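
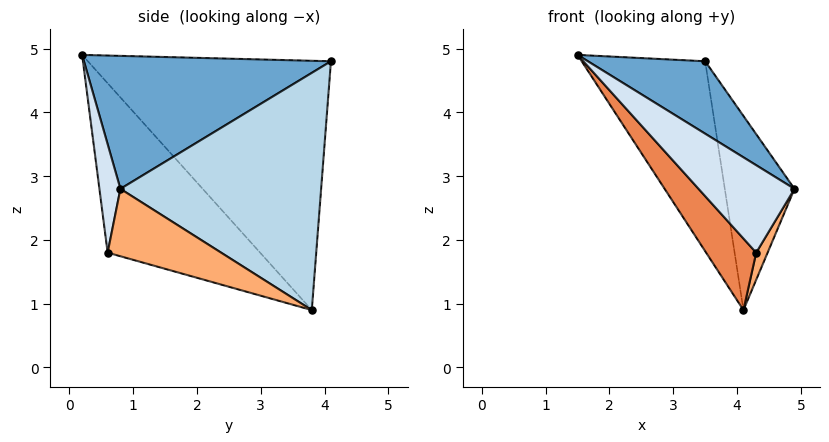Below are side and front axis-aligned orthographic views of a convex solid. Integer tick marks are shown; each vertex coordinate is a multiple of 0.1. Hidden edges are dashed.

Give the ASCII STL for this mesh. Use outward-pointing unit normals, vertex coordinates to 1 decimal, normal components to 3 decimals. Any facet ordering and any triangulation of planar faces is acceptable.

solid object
 facet normal 0.540 -0.257 0.801
  outer loop
   vertex 3.5 4.1 4.8
   vertex 1.5 0.2 4.9
   vertex 4.9 0.8 2.8
  endloop
 endfacet
 facet normal -0.879 0.446 -0.170
  outer loop
   vertex 4.1 3.8 0.9
   vertex 1.5 0.2 4.9
   vertex 3.5 4.1 4.8
  endloop
 endfacet
 facet normal 0.938 0.326 0.119
  outer loop
   vertex 4.1 3.8 0.9
   vertex 3.5 4.1 4.8
   vertex 4.9 0.8 2.8
  endloop
 endfacet
 facet normal 0.213 -0.975 0.067
  outer loop
   vertex 4.3 0.6 1.8
   vertex 4.9 0.8 2.8
   vertex 1.5 0.2 4.9
  endloop
 endfacet
 facet normal -0.707 -0.232 -0.668
  outer loop
   vertex 4.3 0.6 1.8
   vertex 1.5 0.2 4.9
   vertex 4.1 3.8 0.9
  endloop
 endfacet
 facet normal 0.862 -0.087 -0.500
  outer loop
   vertex 4.3 0.6 1.8
   vertex 4.1 3.8 0.9
   vertex 4.9 0.8 2.8
  endloop
 endfacet
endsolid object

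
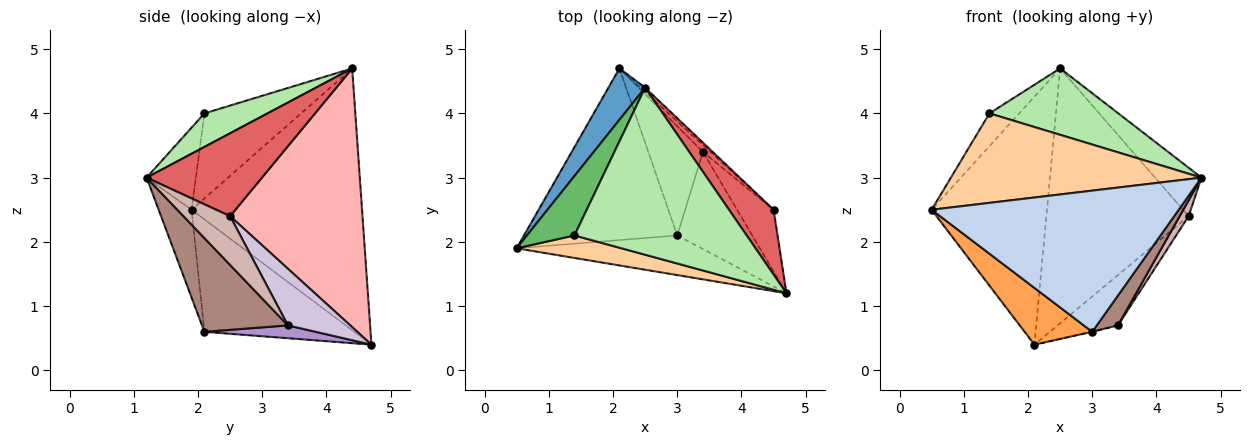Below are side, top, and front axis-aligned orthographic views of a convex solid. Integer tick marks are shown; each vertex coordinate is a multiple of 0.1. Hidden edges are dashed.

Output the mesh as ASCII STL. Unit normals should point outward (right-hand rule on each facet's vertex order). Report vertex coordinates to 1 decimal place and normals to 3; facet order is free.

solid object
 facet normal -0.823 0.557 0.115
  outer loop
   vertex 2.5 4.4 4.7
   vertex 2.1 4.7 0.4
   vertex 0.5 1.9 2.5
  endloop
 endfacet
 facet normal -0.127 -0.955 -0.268
  outer loop
   vertex 3.0 2.1 0.6
   vertex 4.7 1.2 3.0
   vertex 0.5 1.9 2.5
  endloop
 endfacet
 facet normal -0.571 -0.258 -0.779
  outer loop
   vertex 3.0 2.1 0.6
   vertex 0.5 1.9 2.5
   vertex 2.1 4.7 0.4
  endloop
 endfacet
 facet normal -0.187 -0.953 0.239
  outer loop
   vertex 1.4 2.1 4.0
   vertex 0.5 1.9 2.5
   vertex 4.7 1.2 3.0
  endloop
 endfacet
 facet normal -0.843 0.260 0.471
  outer loop
   vertex 1.4 2.1 4.0
   vertex 2.5 4.4 4.7
   vertex 0.5 1.9 2.5
  endloop
 endfacet
 facet normal 0.178 -0.363 0.914
  outer loop
   vertex 1.4 2.1 4.0
   vertex 4.7 1.2 3.0
   vertex 2.5 4.4 4.7
  endloop
 endfacet
 facet normal 0.830 0.334 0.446
  outer loop
   vertex 4.5 2.5 2.4
   vertex 2.5 4.4 4.7
   vertex 4.7 1.2 3.0
  endloop
 endfacet
 facet normal 0.681 0.732 -0.012
  outer loop
   vertex 4.5 2.5 2.4
   vertex 2.1 4.7 0.4
   vertex 2.5 4.4 4.7
  endloop
 endfacet
 facet normal 0.229 0.004 -0.973
  outer loop
   vertex 3.4 3.4 0.7
   vertex 3.0 2.1 0.6
   vertex 2.1 4.7 0.4
  endloop
 endfacet
 facet normal 0.715 0.693 -0.096
  outer loop
   vertex 3.4 3.4 0.7
   vertex 2.1 4.7 0.4
   vertex 4.5 2.5 2.4
  endloop
 endfacet
 facet normal 0.767 -0.189 -0.614
  outer loop
   vertex 3.4 3.4 0.7
   vertex 4.7 1.2 3.0
   vertex 3.0 2.1 0.6
  endloop
 endfacet
 facet normal 0.791 -0.152 -0.592
  outer loop
   vertex 3.4 3.4 0.7
   vertex 4.5 2.5 2.4
   vertex 4.7 1.2 3.0
  endloop
 endfacet
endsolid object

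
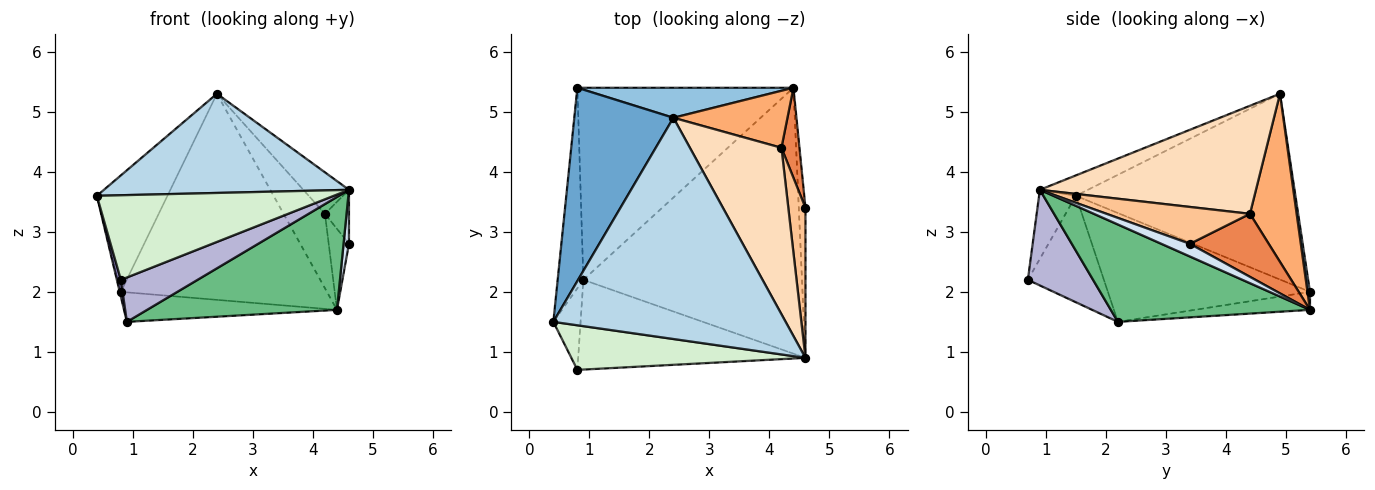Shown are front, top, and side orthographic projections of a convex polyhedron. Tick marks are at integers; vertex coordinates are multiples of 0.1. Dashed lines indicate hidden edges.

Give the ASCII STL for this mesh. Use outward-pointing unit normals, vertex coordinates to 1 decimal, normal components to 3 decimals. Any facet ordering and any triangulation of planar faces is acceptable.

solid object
 facet normal -0.849 0.273 0.453
  outer loop
   vertex 0.8 5.4 2.0
   vertex 0.4 1.5 3.6
   vertex 2.4 4.9 5.3
  endloop
 endfacet
 facet normal 0.012 0.989 0.144
  outer loop
   vertex 0.8 5.4 2.0
   vertex 2.4 4.9 5.3
   vertex 4.4 5.4 1.7
  endloop
 endfacet
 facet normal -0.080 -0.408 0.910
  outer loop
   vertex 4.6 0.9 3.7
   vertex 2.4 4.9 5.3
   vertex 0.4 1.5 3.6
  endloop
 endfacet
 facet normal 0.873 -0.165 -0.459
  outer loop
   vertex 4.6 0.9 3.7
   vertex 4.4 5.4 1.7
   vertex 4.6 3.4 2.8
  endloop
 endfacet
 facet normal 0.933 0.240 0.267
  outer loop
   vertex 4.2 4.4 3.3
   vertex 4.6 3.4 2.8
   vertex 4.4 5.4 1.7
  endloop
 endfacet
 facet normal 0.667 0.591 0.453
  outer loop
   vertex 4.2 4.4 3.3
   vertex 4.4 5.4 1.7
   vertex 2.4 4.9 5.3
  endloop
 endfacet
 facet normal 0.896 0.150 0.417
  outer loop
   vertex 4.2 4.4 3.3
   vertex 4.6 0.9 3.7
   vertex 4.6 3.4 2.8
  endloop
 endfacet
 facet normal 0.753 0.159 0.638
  outer loop
   vertex 4.2 4.4 3.3
   vertex 2.4 4.9 5.3
   vertex 4.6 0.9 3.7
  endloop
 endfacet
 facet normal 0.379 -0.362 -0.852
  outer loop
   vertex 0.9 2.2 1.5
   vertex 4.4 5.4 1.7
   vertex 4.6 0.9 3.7
  endloop
 endfacet
 facet normal -0.973 0.006 -0.230
  outer loop
   vertex 0.9 2.2 1.5
   vertex 0.4 1.5 3.6
   vertex 0.8 5.4 2.0
  endloop
 endfacet
 facet normal -0.082 0.151 -0.985
  outer loop
   vertex 0.9 2.2 1.5
   vertex 0.8 5.4 2.0
   vertex 4.4 5.4 1.7
  endloop
 endfacet
 facet normal -0.136 -0.876 0.462
  outer loop
   vertex 0.8 0.7 2.2
   vertex 4.6 0.9 3.7
   vertex 0.4 1.5 3.6
  endloop
 endfacet
 facet normal -0.968 -0.051 -0.247
  outer loop
   vertex 0.8 0.7 2.2
   vertex 0.4 1.5 3.6
   vertex 0.9 2.2 1.5
  endloop
 endfacet
 facet normal 0.353 -0.415 -0.839
  outer loop
   vertex 0.8 0.7 2.2
   vertex 0.9 2.2 1.5
   vertex 4.6 0.9 3.7
  endloop
 endfacet
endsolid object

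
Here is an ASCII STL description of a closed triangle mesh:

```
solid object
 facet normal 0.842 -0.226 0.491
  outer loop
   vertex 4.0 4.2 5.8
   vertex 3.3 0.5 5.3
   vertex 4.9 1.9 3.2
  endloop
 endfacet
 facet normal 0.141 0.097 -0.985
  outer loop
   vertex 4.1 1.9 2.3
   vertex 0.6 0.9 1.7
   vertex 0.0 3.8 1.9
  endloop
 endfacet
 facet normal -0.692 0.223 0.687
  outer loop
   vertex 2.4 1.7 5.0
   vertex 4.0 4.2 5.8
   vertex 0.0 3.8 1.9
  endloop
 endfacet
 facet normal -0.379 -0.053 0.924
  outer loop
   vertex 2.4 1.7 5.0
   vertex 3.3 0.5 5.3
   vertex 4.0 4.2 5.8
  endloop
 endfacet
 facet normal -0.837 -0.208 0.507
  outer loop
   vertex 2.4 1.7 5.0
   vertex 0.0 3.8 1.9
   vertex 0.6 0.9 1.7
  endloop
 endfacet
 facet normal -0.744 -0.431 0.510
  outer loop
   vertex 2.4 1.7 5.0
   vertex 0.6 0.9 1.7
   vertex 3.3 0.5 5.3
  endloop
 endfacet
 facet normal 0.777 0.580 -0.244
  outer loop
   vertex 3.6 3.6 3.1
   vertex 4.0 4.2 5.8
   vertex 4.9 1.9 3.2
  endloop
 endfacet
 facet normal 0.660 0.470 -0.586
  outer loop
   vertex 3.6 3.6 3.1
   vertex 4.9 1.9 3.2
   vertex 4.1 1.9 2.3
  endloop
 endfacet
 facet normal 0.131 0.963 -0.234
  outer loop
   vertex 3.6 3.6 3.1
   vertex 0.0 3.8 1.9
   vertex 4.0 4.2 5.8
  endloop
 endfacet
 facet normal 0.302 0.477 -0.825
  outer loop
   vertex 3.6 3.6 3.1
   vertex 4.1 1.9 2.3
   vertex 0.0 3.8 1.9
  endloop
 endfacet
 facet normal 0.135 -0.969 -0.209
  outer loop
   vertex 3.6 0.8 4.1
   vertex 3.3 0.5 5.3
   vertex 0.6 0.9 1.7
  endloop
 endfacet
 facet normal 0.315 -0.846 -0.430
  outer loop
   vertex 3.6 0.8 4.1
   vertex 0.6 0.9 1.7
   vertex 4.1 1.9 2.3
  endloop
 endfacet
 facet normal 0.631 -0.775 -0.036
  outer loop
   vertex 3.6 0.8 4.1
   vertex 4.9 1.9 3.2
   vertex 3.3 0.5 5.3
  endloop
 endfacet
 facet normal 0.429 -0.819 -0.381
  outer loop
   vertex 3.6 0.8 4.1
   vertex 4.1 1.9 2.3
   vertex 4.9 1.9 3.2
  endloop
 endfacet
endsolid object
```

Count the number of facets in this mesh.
14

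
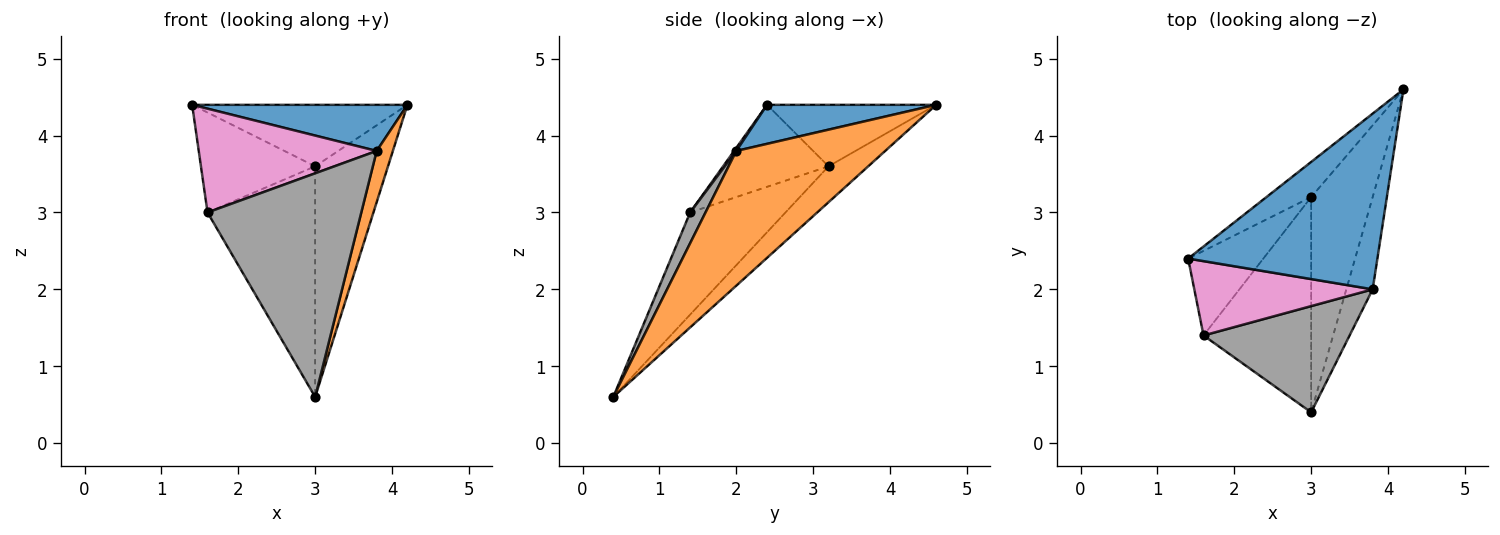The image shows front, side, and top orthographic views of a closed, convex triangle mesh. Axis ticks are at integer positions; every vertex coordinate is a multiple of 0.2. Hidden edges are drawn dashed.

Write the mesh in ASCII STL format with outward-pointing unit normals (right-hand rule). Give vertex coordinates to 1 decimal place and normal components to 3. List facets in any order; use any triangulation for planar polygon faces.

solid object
 facet normal 0.196 -0.249 0.949
  outer loop
   vertex 3.8 2.0 3.8
   vertex 4.2 4.6 4.4
   vertex 1.4 2.4 4.4
  endloop
 endfacet
 facet normal 0.976 -0.106 -0.191
  outer loop
   vertex 3.8 2.0 3.8
   vertex 3.0 0.4 0.6
   vertex 4.2 4.6 4.4
  endloop
 endfacet
 facet normal -0.564 0.717 -0.410
  outer loop
   vertex 3.0 3.2 3.6
   vertex 1.4 2.4 4.4
   vertex 4.2 4.6 4.4
  endloop
 endfacet
 facet normal -0.370 0.679 -0.634
  outer loop
   vertex 3.0 3.2 3.6
   vertex 4.2 4.6 4.4
   vertex 3.0 0.4 0.6
  endloop
 endfacet
 facet normal -0.576 0.624 -0.528
  outer loop
   vertex 1.6 1.4 3.0
   vertex 1.4 2.4 4.4
   vertex 3.0 3.2 3.6
  endloop
 endfacet
 facet normal -0.544 0.614 -0.573
  outer loop
   vertex 1.6 1.4 3.0
   vertex 3.0 3.2 3.6
   vertex 3.0 0.4 0.6
  endloop
 endfacet
 facet normal 0.010 -0.813 0.582
  outer loop
   vertex 1.6 1.4 3.0
   vertex 3.8 2.0 3.8
   vertex 1.4 2.4 4.4
  endloop
 endfacet
 facet normal 0.090 -0.900 0.427
  outer loop
   vertex 1.6 1.4 3.0
   vertex 3.0 0.4 0.6
   vertex 3.8 2.0 3.8
  endloop
 endfacet
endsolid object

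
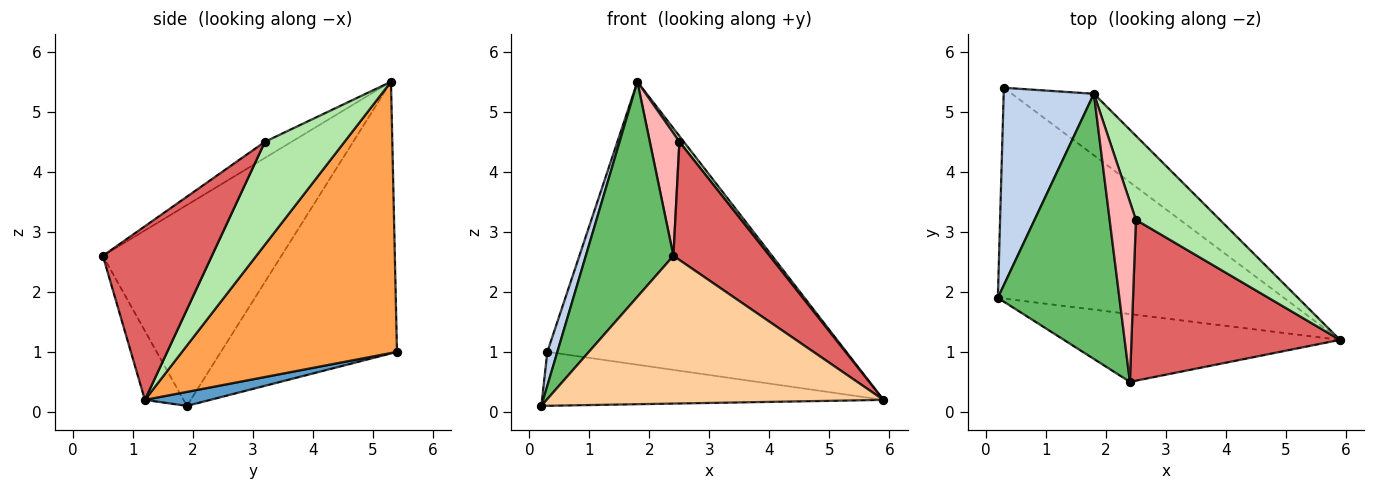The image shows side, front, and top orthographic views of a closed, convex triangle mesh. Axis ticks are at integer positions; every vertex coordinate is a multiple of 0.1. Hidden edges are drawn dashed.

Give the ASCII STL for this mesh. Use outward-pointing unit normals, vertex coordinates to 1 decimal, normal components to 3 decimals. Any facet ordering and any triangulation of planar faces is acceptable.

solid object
 facet normal 0.047 0.247 -0.968
  outer loop
   vertex 0.3 5.4 1.0
   vertex 5.9 1.2 0.2
   vertex 0.2 1.9 0.1
  endloop
 endfacet
 facet normal -0.948 -0.054 0.315
  outer loop
   vertex 0.3 5.4 1.0
   vertex 0.2 1.9 0.1
   vertex 1.8 5.3 5.5
  endloop
 endfacet
 facet normal 0.575 0.800 -0.174
  outer loop
   vertex 0.3 5.4 1.0
   vertex 1.8 5.3 5.5
   vertex 5.9 1.2 0.2
  endloop
 endfacet
 facet normal -0.104 -0.904 -0.415
  outer loop
   vertex 2.4 0.5 2.6
   vertex 0.2 1.9 0.1
   vertex 5.9 1.2 0.2
  endloop
 endfacet
 facet normal -0.789 -0.387 0.477
  outer loop
   vertex 2.4 0.5 2.6
   vertex 1.8 5.3 5.5
   vertex 0.2 1.9 0.1
  endloop
 endfacet
 facet normal 0.774 -0.043 0.632
  outer loop
   vertex 2.5 3.2 4.5
   vertex 5.9 1.2 0.2
   vertex 1.8 5.3 5.5
  endloop
 endfacet
 facet normal 0.557 -0.492 0.669
  outer loop
   vertex 2.5 3.2 4.5
   vertex 2.4 0.5 2.6
   vertex 5.9 1.2 0.2
  endloop
 endfacet
 facet normal -0.453 -0.502 0.737
  outer loop
   vertex 2.5 3.2 4.5
   vertex 1.8 5.3 5.5
   vertex 2.4 0.5 2.6
  endloop
 endfacet
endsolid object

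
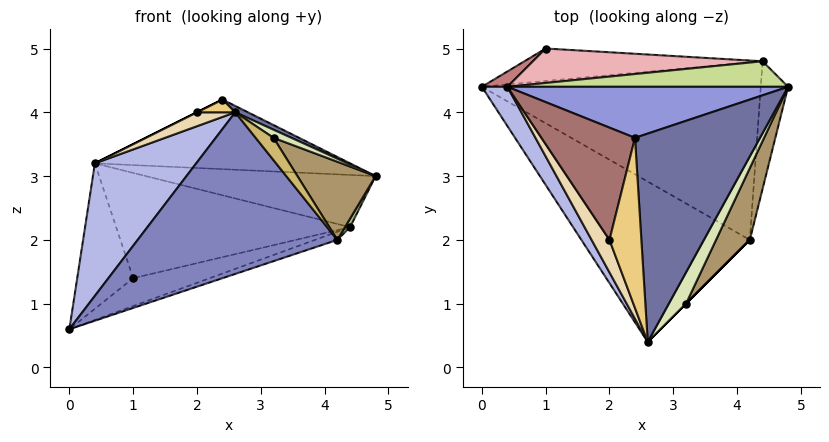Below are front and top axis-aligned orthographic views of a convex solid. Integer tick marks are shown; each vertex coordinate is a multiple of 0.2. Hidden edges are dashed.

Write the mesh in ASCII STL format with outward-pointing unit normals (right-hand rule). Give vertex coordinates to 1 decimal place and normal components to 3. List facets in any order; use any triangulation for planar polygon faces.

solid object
 facet normal 0.454 -0.027 0.890
  outer loop
   vertex 2.4 3.6 4.2
   vertex 2.6 0.4 4.0
   vertex 4.8 4.4 3.0
  endloop
 endfacet
 facet normal -0.168 -0.700 -0.694
  outer loop
   vertex 4.2 2.0 2.0
   vertex 2.6 0.4 4.0
   vertex 0.0 4.4 0.6
  endloop
 endfacet
 facet normal 0.027 0.806 0.591
  outer loop
   vertex 0.4 4.4 3.2
   vertex 2.4 3.6 4.2
   vertex 4.8 4.4 3.0
  endloop
 endfacet
 facet normal -0.879 -0.457 0.135
  outer loop
   vertex 0.4 4.4 3.2
   vertex 0.0 4.4 0.6
   vertex 2.6 0.4 4.0
  endloop
 endfacet
 facet normal 0.338 0.043 -0.940
  outer loop
   vertex 4.4 4.8 2.2
   vertex 4.2 2.0 2.0
   vertex 0.0 4.4 0.6
  endloop
 endfacet
 facet normal 0.888 -0.031 -0.459
  outer loop
   vertex 4.4 4.8 2.2
   vertex 4.8 4.4 3.0
   vertex 4.2 2.0 2.0
  endloop
 endfacet
 facet normal 0.020 0.898 0.439
  outer loop
   vertex 4.4 4.8 2.2
   vertex 0.4 4.4 3.2
   vertex 4.8 4.4 3.0
  endloop
 endfacet
 facet normal 0.667 -0.187 0.721
  outer loop
   vertex 3.2 1.0 3.6
   vertex 4.8 4.4 3.0
   vertex 2.6 0.4 4.0
  endloop
 endfacet
 facet normal 0.876 -0.355 0.326
  outer loop
   vertex 3.2 1.0 3.6
   vertex 4.2 2.0 2.0
   vertex 4.8 4.4 3.0
  endloop
 endfacet
 facet normal 0.707 -0.707 0.000
  outer loop
   vertex 3.2 1.0 3.6
   vertex 2.6 0.4 4.0
   vertex 4.2 2.0 2.0
  endloop
 endfacet
 facet normal -0.196 -0.073 0.978
  outer loop
   vertex 2.0 2.0 4.0
   vertex 2.6 0.4 4.0
   vertex 2.4 3.6 4.2
  endloop
 endfacet
 facet normal -0.724 -0.272 0.634
  outer loop
   vertex 2.0 2.0 4.0
   vertex 0.4 4.4 3.2
   vertex 2.6 0.4 4.0
  endloop
 endfacet
 facet normal -0.447 0.000 0.894
  outer loop
   vertex 2.0 2.0 4.0
   vertex 2.4 3.6 4.2
   vertex 0.4 4.4 3.2
  endloop
 endfacet
 facet normal -0.563 0.822 0.087
  outer loop
   vertex 1.0 5.0 1.4
   vertex 0.0 4.4 0.6
   vertex 0.4 4.4 3.2
  endloop
 endfacet
 facet normal 0.212 0.636 -0.742
  outer loop
   vertex 1.0 5.0 1.4
   vertex 4.4 4.8 2.2
   vertex 0.0 4.4 0.6
  endloop
 endfacet
 facet normal -0.017 0.950 0.311
  outer loop
   vertex 1.0 5.0 1.4
   vertex 0.4 4.4 3.2
   vertex 4.4 4.8 2.2
  endloop
 endfacet
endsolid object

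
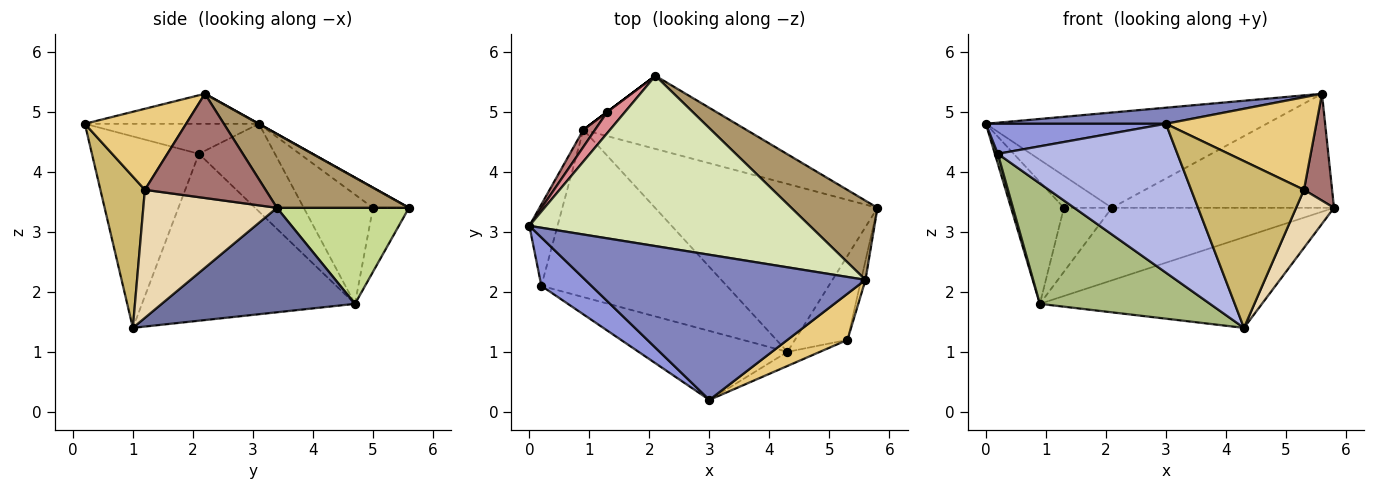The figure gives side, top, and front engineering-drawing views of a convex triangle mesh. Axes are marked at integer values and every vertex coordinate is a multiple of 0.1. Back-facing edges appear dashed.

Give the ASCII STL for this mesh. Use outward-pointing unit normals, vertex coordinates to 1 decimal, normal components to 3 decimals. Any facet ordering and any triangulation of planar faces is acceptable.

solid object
 facet normal 0.382 0.439 -0.813
  outer loop
   vertex 0.9 4.7 1.8
   vertex 5.8 3.4 3.4
   vertex 4.3 1.0 1.4
  endloop
 endfacet
 facet normal -0.106 -0.109 0.988
  outer loop
   vertex 5.6 2.2 5.3
   vertex 0.0 3.1 4.8
   vertex 3.0 0.2 4.8
  endloop
 endfacet
 facet normal -0.454 -0.469 0.757
  outer loop
   vertex 0.2 2.1 4.3
   vertex 3.0 0.2 4.8
   vertex 0.0 3.1 4.8
  endloop
 endfacet
 facet normal -0.476 -0.798 -0.370
  outer loop
   vertex 0.2 2.1 4.3
   vertex 4.3 1.0 1.4
   vertex 3.0 0.2 4.8
  endloop
 endfacet
 facet normal -0.951 -0.038 -0.305
  outer loop
   vertex 0.2 2.1 4.3
   vertex 0.0 3.1 4.8
   vertex 0.9 4.7 1.8
  endloop
 endfacet
 facet normal -0.590 -0.471 -0.655
  outer loop
   vertex 0.2 2.1 4.3
   vertex 0.9 4.7 1.8
   vertex 4.3 1.0 1.4
  endloop
 endfacet
 facet normal 0.386 0.650 -0.655
  outer loop
   vertex 2.1 5.6 3.4
   vertex 5.8 3.4 3.4
   vertex 0.9 4.7 1.8
  endloop
 endfacet
 facet normal 0.001 0.488 0.873
  outer loop
   vertex 2.1 5.6 3.4
   vertex 0.0 3.1 4.8
   vertex 5.6 2.2 5.3
  endloop
 endfacet
 facet normal 0.439 0.738 0.512
  outer loop
   vertex 2.1 5.6 3.4
   vertex 5.6 2.2 5.3
   vertex 5.8 3.4 3.4
  endloop
 endfacet
 facet normal 0.366 -0.927 -0.078
  outer loop
   vertex 5.3 1.2 3.7
   vertex 3.0 0.2 4.8
   vertex 4.3 1.0 1.4
  endloop
 endfacet
 facet normal 0.516 -0.766 0.382
  outer loop
   vertex 5.3 1.2 3.7
   vertex 5.6 2.2 5.3
   vertex 3.0 0.2 4.8
  endloop
 endfacet
 facet normal 0.895 -0.253 -0.367
  outer loop
   vertex 5.3 1.2 3.7
   vertex 4.3 1.0 1.4
   vertex 5.8 3.4 3.4
  endloop
 endfacet
 facet normal 0.973 -0.227 -0.041
  outer loop
   vertex 5.3 1.2 3.7
   vertex 5.8 3.4 3.4
   vertex 5.6 2.2 5.3
  endloop
 endfacet
 facet normal -0.792 0.604 0.085
  outer loop
   vertex 1.3 5.0 3.4
   vertex 0.9 4.7 1.8
   vertex 0.0 3.1 4.8
  endloop
 endfacet
 facet normal -0.530 0.707 0.467
  outer loop
   vertex 1.3 5.0 3.4
   vertex 0.0 3.1 4.8
   vertex 2.1 5.6 3.4
  endloop
 endfacet
 facet normal -0.600 0.800 0.000
  outer loop
   vertex 1.3 5.0 3.4
   vertex 2.1 5.6 3.4
   vertex 0.9 4.7 1.8
  endloop
 endfacet
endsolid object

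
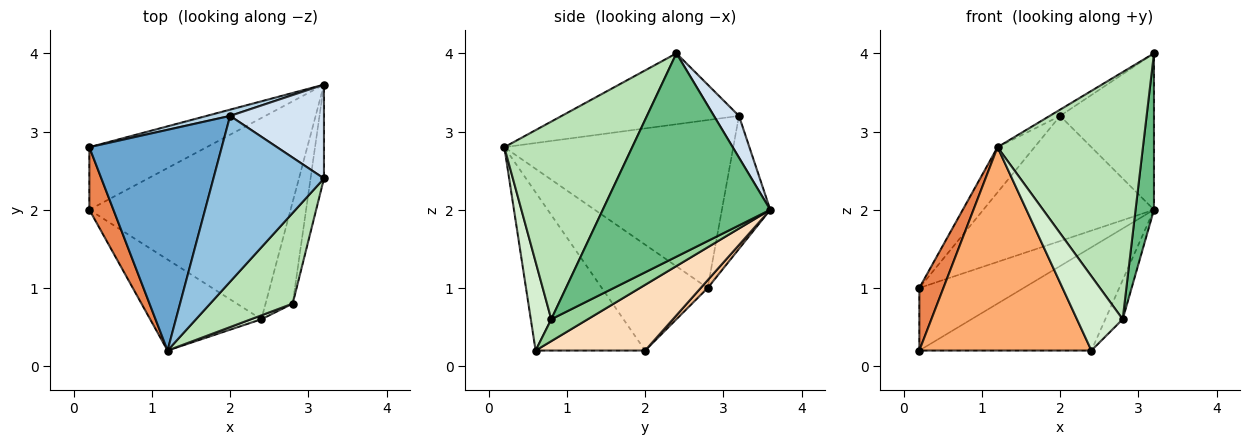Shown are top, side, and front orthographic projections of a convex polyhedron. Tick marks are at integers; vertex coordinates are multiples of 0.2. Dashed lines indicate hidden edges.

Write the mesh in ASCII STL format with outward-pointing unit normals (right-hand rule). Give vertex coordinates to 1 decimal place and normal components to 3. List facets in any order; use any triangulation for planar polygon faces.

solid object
 facet normal -0.779 0.126 0.614
  outer loop
   vertex 2.0 3.2 3.2
   vertex 0.2 2.8 1.0
   vertex 1.2 0.2 2.8
  endloop
 endfacet
 facet normal -0.540 0.032 0.841
  outer loop
   vertex 2.0 3.2 3.2
   vertex 1.2 0.2 2.8
   vertex 3.2 2.4 4.0
  endloop
 endfacet
 facet normal -0.272 0.961 0.048
  outer loop
   vertex 2.0 3.2 3.2
   vertex 3.2 3.6 2.0
   vertex 0.2 2.8 1.0
  endloop
 endfacet
 facet normal 0.223 0.836 0.502
  outer loop
   vertex 2.0 3.2 3.2
   vertex 3.2 2.4 4.0
   vertex 3.2 3.6 2.0
  endloop
 endfacet
 facet normal -0.952 -0.216 0.216
  outer loop
   vertex 0.2 2.0 0.2
   vertex 1.2 0.2 2.8
   vertex 0.2 2.8 1.0
  endloop
 endfacet
 facet normal -0.502 -0.789 -0.353
  outer loop
   vertex 0.2 2.0 0.2
   vertex 2.4 0.6 0.2
   vertex 1.2 0.2 2.8
  endloop
 endfacet
 facet normal 0.047 0.706 -0.706
  outer loop
   vertex 0.2 2.0 0.2
   vertex 0.2 2.8 1.0
   vertex 3.2 3.6 2.0
  endloop
 endfacet
 facet normal 0.279 0.438 -0.854
  outer loop
   vertex 0.2 2.0 0.2
   vertex 3.2 3.6 2.0
   vertex 2.4 0.6 0.2
  endloop
 endfacet
 facet normal 0.992 -0.109 -0.065
  outer loop
   vertex 2.8 0.8 0.6
   vertex 3.2 3.6 2.0
   vertex 3.2 2.4 4.0
  endloop
 endfacet
 facet normal 0.602 0.287 -0.745
  outer loop
   vertex 2.8 0.8 0.6
   vertex 2.4 0.6 0.2
   vertex 3.2 3.6 2.0
  endloop
 endfacet
 facet normal 0.637 -0.724 0.266
  outer loop
   vertex 2.8 0.8 0.6
   vertex 3.2 2.4 4.0
   vertex 1.2 0.2 2.8
  endloop
 endfacet
 facet normal 0.408 -0.912 0.048
  outer loop
   vertex 2.8 0.8 0.6
   vertex 1.2 0.2 2.8
   vertex 2.4 0.6 0.2
  endloop
 endfacet
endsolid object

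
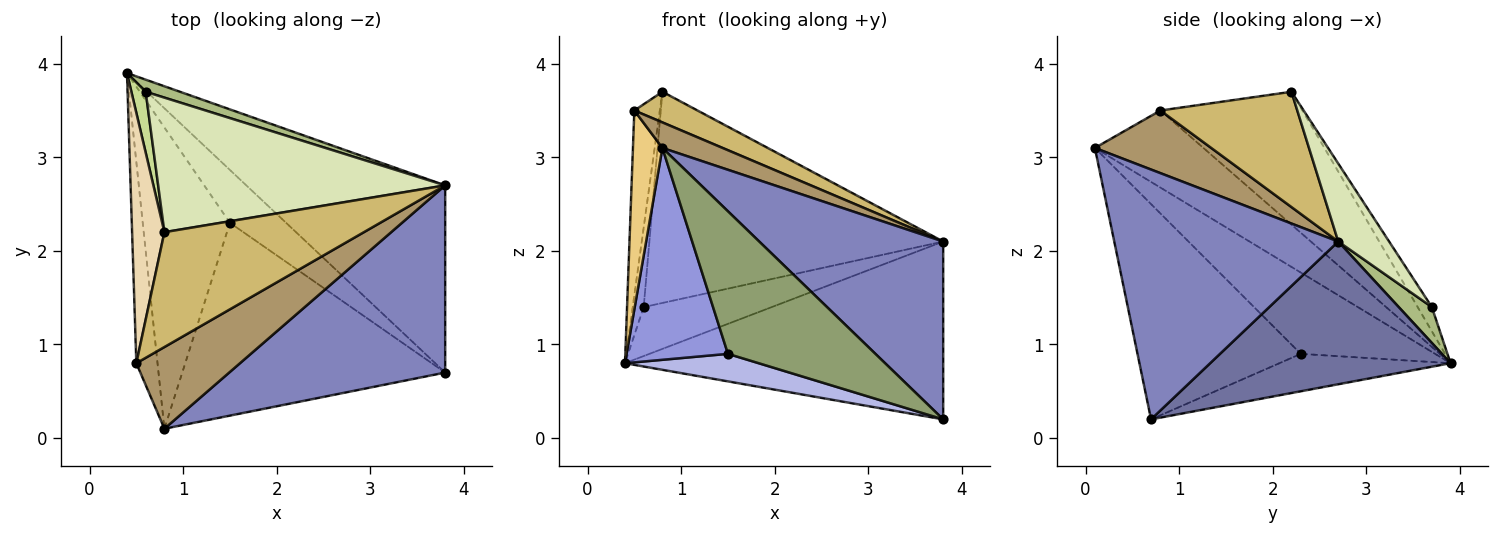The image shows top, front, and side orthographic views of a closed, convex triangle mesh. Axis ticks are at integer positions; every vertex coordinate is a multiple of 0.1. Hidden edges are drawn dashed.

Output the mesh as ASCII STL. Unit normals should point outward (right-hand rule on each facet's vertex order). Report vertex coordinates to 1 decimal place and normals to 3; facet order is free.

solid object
 facet normal 0.462 0.611 -0.643
  outer loop
   vertex 3.8 0.7 0.2
   vertex 0.4 3.9 0.8
   vertex 3.8 2.7 2.1
  endloop
 endfacet
 facet normal 0.643 -0.528 0.556
  outer loop
   vertex 3.8 0.7 0.2
   vertex 3.8 2.7 2.1
   vertex 0.8 0.1 3.1
  endloop
 endfacet
 facet normal -0.606 -0.458 -0.650
  outer loop
   vertex 1.5 2.3 0.9
   vertex 0.8 0.1 3.1
   vertex 0.4 3.9 0.8
  endloop
 endfacet
 facet normal -0.509 -0.398 -0.763
  outer loop
   vertex 1.5 2.3 0.9
   vertex 0.4 3.9 0.8
   vertex 3.8 0.7 0.2
  endloop
 endfacet
 facet normal -0.550 -0.497 -0.672
  outer loop
   vertex 1.5 2.3 0.9
   vertex 3.8 0.7 0.2
   vertex 0.8 0.1 3.1
  endloop
 endfacet
 facet normal 0.243 0.942 0.233
  outer loop
   vertex 0.6 3.7 1.4
   vertex 3.8 2.7 2.1
   vertex 0.4 3.9 0.8
  endloop
 endfacet
 facet normal -0.717 0.554 0.424
  outer loop
   vertex 0.6 3.7 1.4
   vertex 0.4 3.9 0.8
   vertex 0.8 2.2 3.7
  endloop
 endfacet
 facet normal 0.144 0.835 0.532
  outer loop
   vertex 0.6 3.7 1.4
   vertex 0.8 2.2 3.7
   vertex 3.8 2.7 2.1
  endloop
 endfacet
 facet normal 0.500 -0.258 0.827
  outer loop
   vertex 0.5 0.8 3.5
   vertex 0.8 0.1 3.1
   vertex 3.8 2.7 2.1
  endloop
 endfacet
 facet normal 0.487 -0.225 0.844
  outer loop
   vertex 0.5 0.8 3.5
   vertex 3.8 2.7 2.1
   vertex 0.8 2.2 3.7
  endloop
 endfacet
 facet normal -0.933 -0.253 -0.256
  outer loop
   vertex 0.5 0.8 3.5
   vertex 0.4 3.9 0.8
   vertex 0.8 0.1 3.1
  endloop
 endfacet
 facet normal -0.957 0.172 0.233
  outer loop
   vertex 0.5 0.8 3.5
   vertex 0.8 2.2 3.7
   vertex 0.4 3.9 0.8
  endloop
 endfacet
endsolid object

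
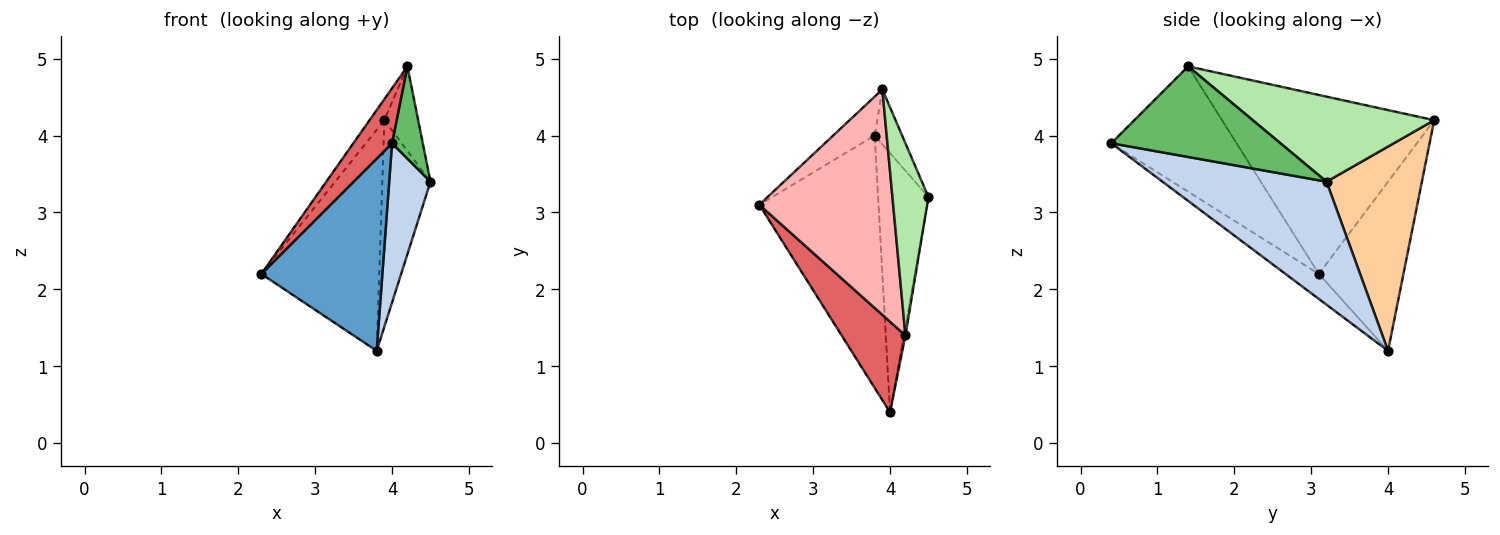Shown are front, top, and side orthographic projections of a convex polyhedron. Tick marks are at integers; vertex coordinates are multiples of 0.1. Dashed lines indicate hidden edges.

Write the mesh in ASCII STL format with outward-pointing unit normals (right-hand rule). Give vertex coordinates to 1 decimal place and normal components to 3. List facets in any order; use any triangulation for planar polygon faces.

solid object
 facet normal -0.165 -0.598 -0.785
  outer loop
   vertex 3.8 4.0 1.2
   vertex 4.0 0.4 3.9
   vertex 2.3 3.1 2.2
  endloop
 endfacet
 facet normal 0.901 -0.227 -0.369
  outer loop
   vertex 3.8 4.0 1.2
   vertex 4.5 3.2 3.4
   vertex 4.0 0.4 3.9
  endloop
 endfacet
 facet normal -0.577 0.804 -0.142
  outer loop
   vertex 3.9 4.6 4.2
   vertex 3.8 4.0 1.2
   vertex 2.3 3.1 2.2
  endloop
 endfacet
 facet normal 0.886 0.448 -0.119
  outer loop
   vertex 3.9 4.6 4.2
   vertex 4.5 3.2 3.4
   vertex 3.8 4.0 1.2
  endloop
 endfacet
 facet normal 0.984 -0.179 -0.018
  outer loop
   vertex 4.2 1.4 4.9
   vertex 4.0 0.4 3.9
   vertex 4.5 3.2 3.4
  endloop
 endfacet
 facet normal 0.907 0.169 0.385
  outer loop
   vertex 4.2 1.4 4.9
   vertex 4.5 3.2 3.4
   vertex 3.9 4.6 4.2
  endloop
 endfacet
 facet normal -0.859 -0.266 0.437
  outer loop
   vertex 4.2 1.4 4.9
   vertex 2.3 3.1 2.2
   vertex 4.0 0.4 3.9
  endloop
 endfacet
 facet normal -0.800 0.056 0.598
  outer loop
   vertex 4.2 1.4 4.9
   vertex 3.9 4.6 4.2
   vertex 2.3 3.1 2.2
  endloop
 endfacet
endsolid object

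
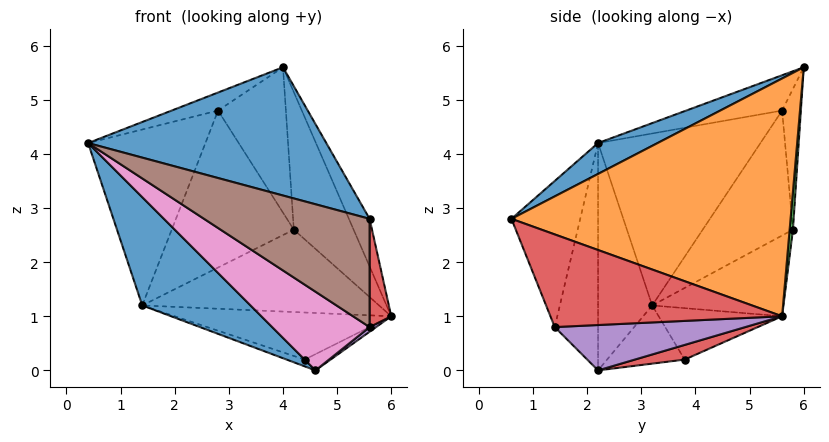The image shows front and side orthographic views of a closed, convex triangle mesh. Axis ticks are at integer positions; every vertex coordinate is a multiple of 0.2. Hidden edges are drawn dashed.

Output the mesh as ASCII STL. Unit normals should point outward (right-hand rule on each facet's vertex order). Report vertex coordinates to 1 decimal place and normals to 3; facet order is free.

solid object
 facet normal 0.108 -0.432 0.895
  outer loop
   vertex 4.0 6.0 5.6
   vertex 0.4 2.2 4.2
   vertex 5.6 0.6 2.8
  endloop
 endfacet
 facet normal 0.917 0.068 0.393
  outer loop
   vertex 4.0 6.0 5.6
   vertex 5.6 0.6 2.8
   vertex 6.0 5.6 1.0
  endloop
 endfacet
 facet normal 0.055 0.997 -0.063
  outer loop
   vertex 4.2 5.8 2.6
   vertex 4.0 6.0 5.6
   vertex 6.0 5.6 1.0
  endloop
 endfacet
 facet normal 0.995 -0.093 -0.037
  outer loop
   vertex 5.6 1.4 0.8
   vertex 6.0 5.6 1.0
   vertex 5.6 0.6 2.8
  endloop
 endfacet
 facet normal 0.614 -0.021 -0.789
  outer loop
   vertex 5.6 1.4 0.8
   vertex 4.6 2.2 0.0
   vertex 6.0 5.6 1.0
  endloop
 endfacet
 facet normal -0.360 -0.866 -0.347
  outer loop
   vertex 5.6 1.4 0.8
   vertex 5.6 0.6 2.8
   vertex 0.4 2.2 4.2
  endloop
 endfacet
 facet normal -0.376 -0.847 -0.376
  outer loop
   vertex 5.6 1.4 0.8
   vertex 0.4 2.2 4.2
   vertex 4.6 2.2 0.0
  endloop
 endfacet
 facet normal -0.596 0.288 0.750
  outer loop
   vertex 2.8 5.6 4.8
   vertex 0.4 2.2 4.2
   vertex 4.0 6.0 5.6
  endloop
 endfacet
 facet normal -0.266 0.961 -0.082
  outer loop
   vertex 2.8 5.6 4.8
   vertex 4.0 6.0 5.6
   vertex 4.2 5.8 2.6
  endloop
 endfacet
 facet normal -0.406 0.732 -0.548
  outer loop
   vertex 1.4 3.2 1.2
   vertex 4.2 5.8 2.6
   vertex 6.0 5.6 1.0
  endloop
 endfacet
 facet normal -0.408 -0.816 -0.408
  outer loop
   vertex 1.4 3.2 1.2
   vertex 4.6 2.2 0.0
   vertex 0.4 2.2 4.2
  endloop
 endfacet
 facet normal -0.808 0.584 -0.075
  outer loop
   vertex 1.4 3.2 1.2
   vertex 0.4 2.2 4.2
   vertex 2.8 5.6 4.8
  endloop
 endfacet
 facet normal -0.568 0.769 -0.292
  outer loop
   vertex 1.4 3.2 1.2
   vertex 2.8 5.6 4.8
   vertex 4.2 5.8 2.6
  endloop
 endfacet
 facet normal 0.297 0.155 -0.942
  outer loop
   vertex 4.4 3.8 0.2
   vertex 6.0 5.6 1.0
   vertex 4.6 2.2 0.0
  endloop
 endfacet
 facet normal -0.356 0.625 -0.694
  outer loop
   vertex 4.4 3.8 0.2
   vertex 1.4 3.2 1.2
   vertex 6.0 5.6 1.0
  endloop
 endfacet
 facet normal -0.329 0.077 -0.941
  outer loop
   vertex 4.4 3.8 0.2
   vertex 4.6 2.2 0.0
   vertex 1.4 3.2 1.2
  endloop
 endfacet
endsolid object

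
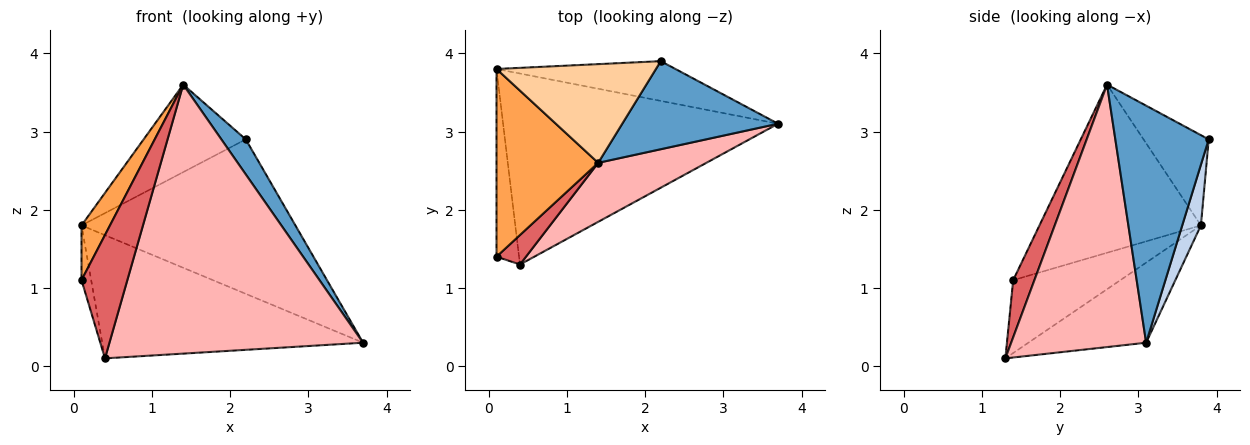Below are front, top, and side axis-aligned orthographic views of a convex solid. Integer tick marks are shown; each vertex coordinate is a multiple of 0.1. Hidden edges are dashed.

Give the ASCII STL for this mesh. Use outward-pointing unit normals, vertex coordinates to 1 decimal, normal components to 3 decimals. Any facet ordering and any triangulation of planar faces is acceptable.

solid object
 facet normal 0.816 -0.213 0.537
  outer loop
   vertex 1.4 2.6 3.6
   vertex 3.7 3.1 0.3
   vertex 2.2 3.9 2.9
  endloop
 endfacet
 facet normal 0.084 0.965 -0.248
  outer loop
   vertex 0.1 3.8 1.8
   vertex 2.2 3.9 2.9
   vertex 3.7 3.1 0.3
  endloop
 endfacet
 facet normal -0.846 -0.149 0.512
  outer loop
   vertex 0.1 3.8 1.8
   vertex 0.1 1.4 1.1
   vertex 1.4 2.6 3.6
  endloop
 endfacet
 facet normal -0.390 0.611 0.689
  outer loop
   vertex 0.1 3.8 1.8
   vertex 1.4 2.6 3.6
   vertex 2.2 3.9 2.9
  endloop
 endfacet
 facet normal -0.952 0.086 -0.294
  outer loop
   vertex 0.4 1.3 0.1
   vertex 0.1 1.4 1.1
   vertex 0.1 3.8 1.8
  endloop
 endfacet
 facet normal -0.238 0.527 -0.816
  outer loop
   vertex 0.4 1.3 0.1
   vertex 0.1 3.8 1.8
   vertex 3.7 3.1 0.3
  endloop
 endfacet
 facet normal 0.411 -0.887 0.212
  outer loop
   vertex 0.4 1.3 0.1
   vertex 1.4 2.6 3.6
   vertex 0.1 1.4 1.1
  endloop
 endfacet
 facet normal 0.461 -0.867 0.190
  outer loop
   vertex 0.4 1.3 0.1
   vertex 3.7 3.1 0.3
   vertex 1.4 2.6 3.6
  endloop
 endfacet
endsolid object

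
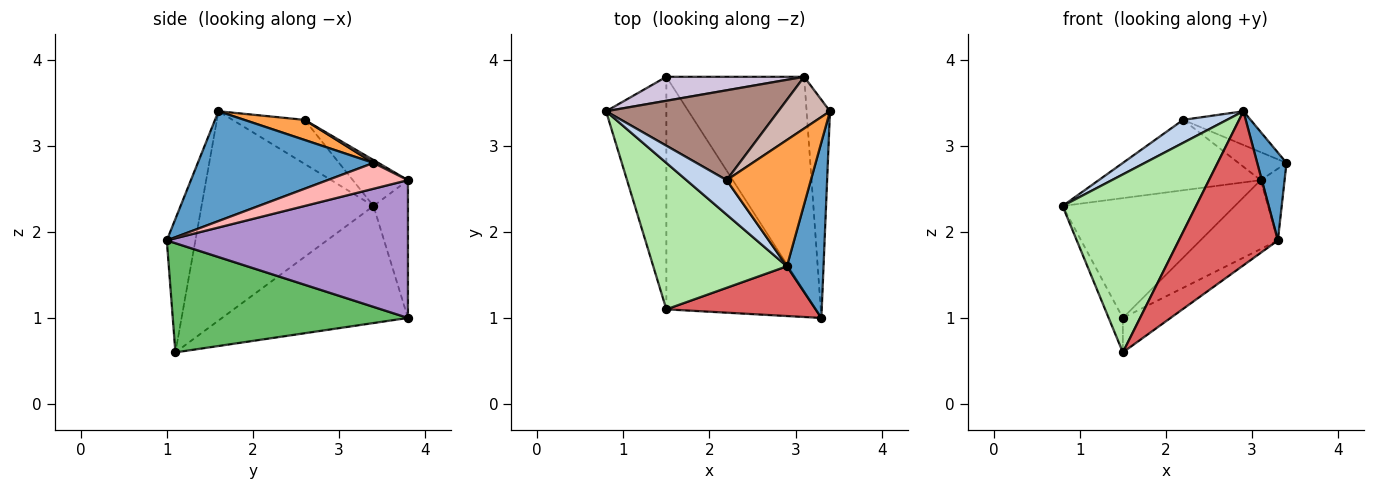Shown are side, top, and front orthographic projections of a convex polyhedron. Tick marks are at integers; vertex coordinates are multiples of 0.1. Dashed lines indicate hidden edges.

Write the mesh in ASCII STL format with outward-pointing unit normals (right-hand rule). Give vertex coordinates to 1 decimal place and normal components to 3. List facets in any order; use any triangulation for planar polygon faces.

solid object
 facet normal 0.937 -0.156 0.312
  outer loop
   vertex 2.9 1.6 3.4
   vertex 3.3 1.0 1.9
   vertex 3.4 3.4 2.8
  endloop
 endfacet
 facet normal -0.674 -0.410 0.615
  outer loop
   vertex 2.2 2.6 3.3
   vertex 0.8 3.4 2.3
   vertex 2.9 1.6 3.4
  endloop
 endfacet
 facet normal 0.225 0.251 0.941
  outer loop
   vertex 2.2 2.6 3.3
   vertex 2.9 1.6 3.4
   vertex 3.4 3.4 2.8
  endloop
 endfacet
 facet normal -0.887 0.068 -0.457
  outer loop
   vertex 1.5 1.1 0.6
   vertex 0.8 3.4 2.3
   vertex 1.5 3.8 1.0
  endloop
 endfacet
 facet normal 0.586 0.119 -0.802
  outer loop
   vertex 1.5 1.1 0.6
   vertex 1.5 3.8 1.0
   vertex 3.3 1.0 1.9
  endloop
 endfacet
 facet normal -0.705 -0.548 0.450
  outer loop
   vertex 1.5 1.1 0.6
   vertex 2.9 1.6 3.4
   vertex 0.8 3.4 2.3
  endloop
 endfacet
 facet normal -0.265 -0.918 0.296
  outer loop
   vertex 1.5 1.1 0.6
   vertex 3.3 1.0 1.9
   vertex 2.9 1.6 3.4
  endloop
 endfacet
 facet normal 0.724 0.216 -0.655
  outer loop
   vertex 3.1 3.8 2.6
   vertex 3.4 3.4 2.8
   vertex 3.3 1.0 1.9
  endloop
 endfacet
 facet normal 0.690 0.222 -0.690
  outer loop
   vertex 3.1 3.8 2.6
   vertex 3.3 1.0 1.9
   vertex 1.5 3.8 1.0
  endloop
 endfacet
 facet normal -0.192 0.962 0.192
  outer loop
   vertex 3.1 3.8 2.6
   vertex 1.5 3.8 1.0
   vertex 0.8 3.4 2.3
  endloop
 endfacet
 facet normal -0.205 0.604 0.770
  outer loop
   vertex 3.1 3.8 2.6
   vertex 0.8 3.4 2.3
   vertex 2.2 2.6 3.3
  endloop
 endfacet
 facet normal 0.049 0.476 0.878
  outer loop
   vertex 3.1 3.8 2.6
   vertex 2.2 2.6 3.3
   vertex 3.4 3.4 2.8
  endloop
 endfacet
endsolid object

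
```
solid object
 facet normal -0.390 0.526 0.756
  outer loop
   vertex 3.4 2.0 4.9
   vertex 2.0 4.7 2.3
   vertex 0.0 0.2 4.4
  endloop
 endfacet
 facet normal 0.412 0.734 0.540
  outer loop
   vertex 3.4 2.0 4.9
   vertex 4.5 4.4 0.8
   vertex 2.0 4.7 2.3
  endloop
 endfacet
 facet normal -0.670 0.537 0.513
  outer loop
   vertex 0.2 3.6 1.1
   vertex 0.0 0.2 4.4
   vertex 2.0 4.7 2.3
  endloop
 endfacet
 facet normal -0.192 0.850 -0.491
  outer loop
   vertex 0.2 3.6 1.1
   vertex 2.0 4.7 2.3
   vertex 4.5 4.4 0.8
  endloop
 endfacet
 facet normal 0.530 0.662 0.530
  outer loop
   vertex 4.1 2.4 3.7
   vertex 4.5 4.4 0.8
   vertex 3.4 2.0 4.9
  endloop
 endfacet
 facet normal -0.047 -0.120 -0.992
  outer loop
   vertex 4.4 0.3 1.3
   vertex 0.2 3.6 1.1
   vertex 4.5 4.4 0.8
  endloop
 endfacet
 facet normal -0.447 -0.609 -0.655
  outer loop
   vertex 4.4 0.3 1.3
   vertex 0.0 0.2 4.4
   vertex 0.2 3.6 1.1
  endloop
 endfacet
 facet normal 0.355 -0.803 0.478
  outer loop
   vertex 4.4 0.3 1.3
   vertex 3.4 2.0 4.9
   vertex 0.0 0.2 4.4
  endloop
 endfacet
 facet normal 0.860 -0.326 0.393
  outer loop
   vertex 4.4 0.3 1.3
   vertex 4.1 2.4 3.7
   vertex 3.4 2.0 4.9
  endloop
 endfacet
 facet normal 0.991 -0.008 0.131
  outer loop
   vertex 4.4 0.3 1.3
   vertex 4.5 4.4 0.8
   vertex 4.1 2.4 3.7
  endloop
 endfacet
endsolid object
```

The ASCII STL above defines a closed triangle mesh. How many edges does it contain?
15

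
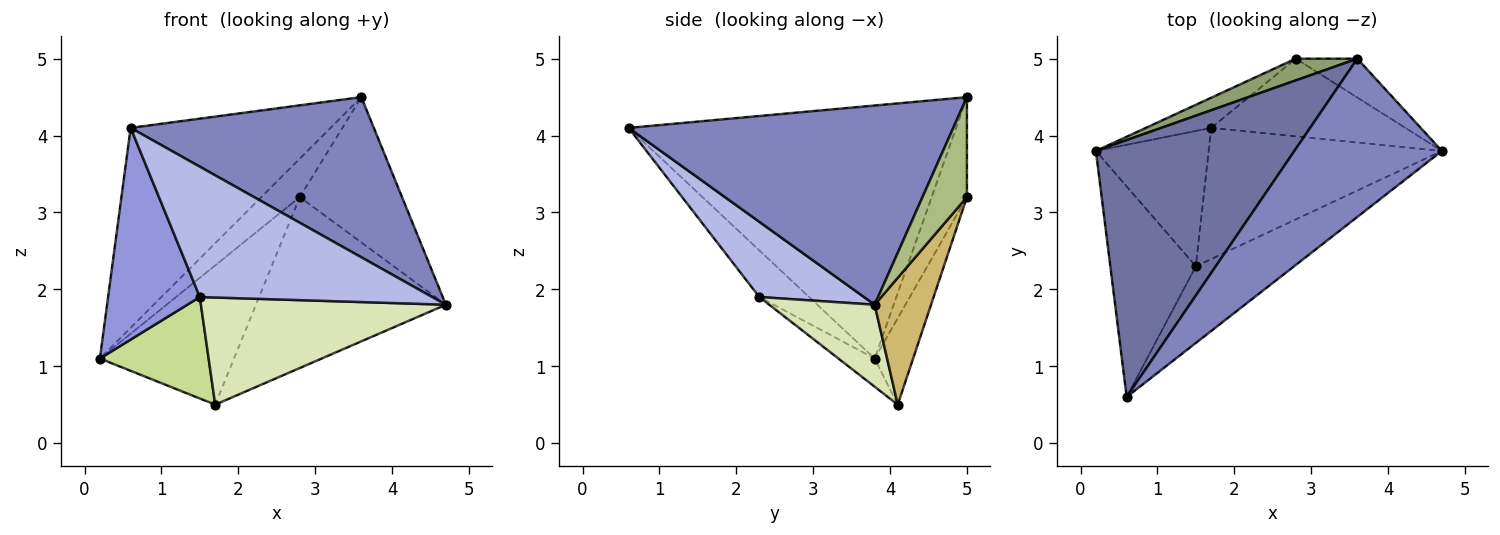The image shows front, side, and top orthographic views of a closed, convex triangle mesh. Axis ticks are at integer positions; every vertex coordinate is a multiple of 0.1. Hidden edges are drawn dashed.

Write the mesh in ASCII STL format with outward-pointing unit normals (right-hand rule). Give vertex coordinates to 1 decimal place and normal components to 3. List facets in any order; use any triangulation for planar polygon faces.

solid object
 facet normal -0.709 0.433 0.556
  outer loop
   vertex 3.6 5.0 4.5
   vertex 0.2 3.8 1.1
   vertex 0.6 0.6 4.1
  endloop
 endfacet
 facet normal 0.689 -0.516 0.510
  outer loop
   vertex 3.6 5.0 4.5
   vertex 0.6 0.6 4.1
   vertex 4.7 3.8 1.8
  endloop
 endfacet
 facet normal -0.359 -0.662 -0.658
  outer loop
   vertex 1.5 2.3 1.9
   vertex 0.6 0.6 4.1
   vertex 0.2 3.8 1.1
  endloop
 endfacet
 facet normal 0.362 -0.803 -0.473
  outer loop
   vertex 1.5 2.3 1.9
   vertex 4.7 3.8 1.8
   vertex 0.6 0.6 4.1
  endloop
 endfacet
 facet normal -0.624 0.680 0.384
  outer loop
   vertex 2.8 5.0 3.2
   vertex 0.2 3.8 1.1
   vertex 3.6 5.0 4.5
  endloop
 endfacet
 facet normal 0.387 0.891 -0.238
  outer loop
   vertex 2.8 5.0 3.2
   vertex 3.6 5.0 4.5
   vertex 4.7 3.8 1.8
  endloop
 endfacet
 facet normal -0.196 -0.588 -0.784
  outer loop
   vertex 1.7 4.1 0.5
   vertex 1.5 2.3 1.9
   vertex 0.2 3.8 1.1
  endloop
 endfacet
 facet normal 0.263 -0.610 -0.747
  outer loop
   vertex 1.7 4.1 0.5
   vertex 4.7 3.8 1.8
   vertex 1.5 2.3 1.9
  endloop
 endfacet
 facet normal -0.270 0.941 -0.204
  outer loop
   vertex 1.7 4.1 0.5
   vertex 0.2 3.8 1.1
   vertex 2.8 5.0 3.2
  endloop
 endfacet
 facet normal 0.261 0.879 -0.399
  outer loop
   vertex 1.7 4.1 0.5
   vertex 2.8 5.0 3.2
   vertex 4.7 3.8 1.8
  endloop
 endfacet
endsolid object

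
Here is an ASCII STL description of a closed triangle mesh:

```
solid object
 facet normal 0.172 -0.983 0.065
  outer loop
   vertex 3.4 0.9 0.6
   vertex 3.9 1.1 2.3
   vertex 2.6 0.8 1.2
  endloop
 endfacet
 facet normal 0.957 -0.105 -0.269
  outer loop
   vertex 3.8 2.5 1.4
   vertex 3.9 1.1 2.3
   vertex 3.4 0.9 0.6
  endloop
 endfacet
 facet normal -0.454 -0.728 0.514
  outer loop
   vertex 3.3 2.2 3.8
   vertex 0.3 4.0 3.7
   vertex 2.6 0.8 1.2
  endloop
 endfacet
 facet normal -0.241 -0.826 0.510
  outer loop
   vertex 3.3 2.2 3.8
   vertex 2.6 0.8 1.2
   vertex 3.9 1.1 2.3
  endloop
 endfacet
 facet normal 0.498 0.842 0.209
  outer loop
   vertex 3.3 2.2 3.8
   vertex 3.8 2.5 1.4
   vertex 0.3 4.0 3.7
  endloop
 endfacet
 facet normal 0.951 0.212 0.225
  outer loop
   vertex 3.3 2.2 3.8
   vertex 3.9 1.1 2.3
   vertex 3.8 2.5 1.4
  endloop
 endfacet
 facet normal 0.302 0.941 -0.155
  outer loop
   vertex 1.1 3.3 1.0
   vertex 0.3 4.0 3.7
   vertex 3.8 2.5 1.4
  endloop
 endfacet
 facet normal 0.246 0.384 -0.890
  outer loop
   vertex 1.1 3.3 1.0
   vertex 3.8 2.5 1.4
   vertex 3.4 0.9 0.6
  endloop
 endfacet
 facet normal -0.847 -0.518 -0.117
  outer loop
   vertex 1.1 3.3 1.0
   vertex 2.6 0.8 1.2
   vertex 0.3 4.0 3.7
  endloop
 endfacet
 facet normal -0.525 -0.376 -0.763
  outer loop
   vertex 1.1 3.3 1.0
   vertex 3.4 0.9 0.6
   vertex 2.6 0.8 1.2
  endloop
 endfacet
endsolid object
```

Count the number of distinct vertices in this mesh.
7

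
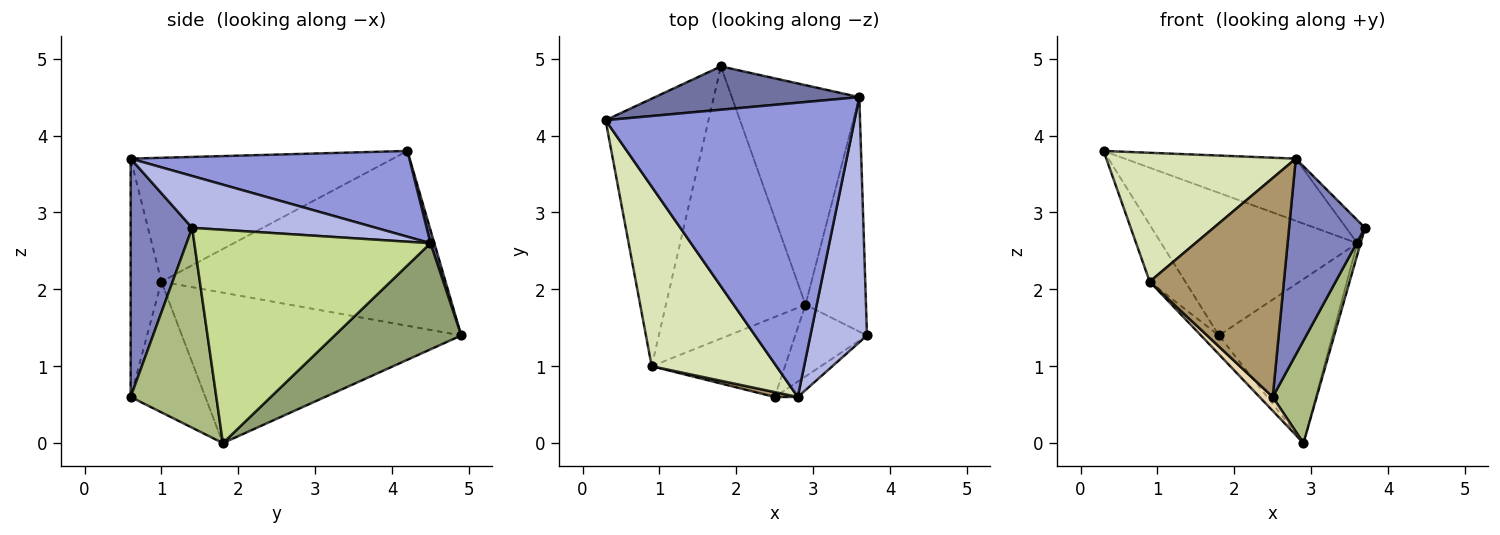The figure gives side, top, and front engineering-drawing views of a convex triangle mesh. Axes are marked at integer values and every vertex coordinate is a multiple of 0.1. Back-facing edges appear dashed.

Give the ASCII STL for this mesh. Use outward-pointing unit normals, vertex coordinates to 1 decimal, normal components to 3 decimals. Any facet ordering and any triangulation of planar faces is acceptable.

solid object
 facet normal 0.019 0.957 0.291
  outer loop
   vertex 3.6 4.5 2.6
   vertex 1.8 4.9 1.4
   vertex 0.3 4.2 3.8
  endloop
 endfacet
 facet normal 0.628 -0.775 -0.061
  outer loop
   vertex 2.8 0.6 3.7
   vertex 2.5 0.6 0.6
   vertex 3.7 1.4 2.8
  endloop
 endfacet
 facet normal 0.319 0.196 0.927
  outer loop
   vertex 2.8 0.6 3.7
   vertex 3.6 4.5 2.6
   vertex 0.3 4.2 3.8
  endloop
 endfacet
 facet normal 0.674 0.069 0.735
  outer loop
   vertex 2.8 0.6 3.7
   vertex 3.7 1.4 2.8
   vertex 3.6 4.5 2.6
  endloop
 endfacet
 facet normal 0.555 0.498 -0.666
  outer loop
   vertex 2.9 1.8 0.0
   vertex 1.8 4.9 1.4
   vertex 3.6 4.5 2.6
  endloop
 endfacet
 facet normal 0.848 -0.435 -0.304
  outer loop
   vertex 2.9 1.8 0.0
   vertex 3.7 1.4 2.8
   vertex 2.5 0.6 0.6
  endloop
 endfacet
 facet normal 0.962 0.013 -0.273
  outer loop
   vertex 2.9 1.8 0.0
   vertex 3.6 4.5 2.6
   vertex 3.7 1.4 2.8
  endloop
 endfacet
 facet normal -0.628 -0.454 0.632
  outer loop
   vertex 0.9 1.0 2.1
   vertex 2.8 0.6 3.7
   vertex 0.3 4.2 3.8
  endloop
 endfacet
 facet normal -0.223 -0.974 0.022
  outer loop
   vertex 0.9 1.0 2.1
   vertex 2.5 0.6 0.6
   vertex 2.8 0.6 3.7
  endloop
 endfacet
 facet normal -0.857 0.107 -0.504
  outer loop
   vertex 0.9 1.0 2.1
   vertex 0.3 4.2 3.8
   vertex 1.8 4.9 1.4
  endloop
 endfacet
 facet normal -0.732 0.047 -0.679
  outer loop
   vertex 0.9 1.0 2.1
   vertex 1.8 4.9 1.4
   vertex 2.9 1.8 0.0
  endloop
 endfacet
 facet normal -0.695 -0.123 -0.709
  outer loop
   vertex 0.9 1.0 2.1
   vertex 2.9 1.8 0.0
   vertex 2.5 0.6 0.6
  endloop
 endfacet
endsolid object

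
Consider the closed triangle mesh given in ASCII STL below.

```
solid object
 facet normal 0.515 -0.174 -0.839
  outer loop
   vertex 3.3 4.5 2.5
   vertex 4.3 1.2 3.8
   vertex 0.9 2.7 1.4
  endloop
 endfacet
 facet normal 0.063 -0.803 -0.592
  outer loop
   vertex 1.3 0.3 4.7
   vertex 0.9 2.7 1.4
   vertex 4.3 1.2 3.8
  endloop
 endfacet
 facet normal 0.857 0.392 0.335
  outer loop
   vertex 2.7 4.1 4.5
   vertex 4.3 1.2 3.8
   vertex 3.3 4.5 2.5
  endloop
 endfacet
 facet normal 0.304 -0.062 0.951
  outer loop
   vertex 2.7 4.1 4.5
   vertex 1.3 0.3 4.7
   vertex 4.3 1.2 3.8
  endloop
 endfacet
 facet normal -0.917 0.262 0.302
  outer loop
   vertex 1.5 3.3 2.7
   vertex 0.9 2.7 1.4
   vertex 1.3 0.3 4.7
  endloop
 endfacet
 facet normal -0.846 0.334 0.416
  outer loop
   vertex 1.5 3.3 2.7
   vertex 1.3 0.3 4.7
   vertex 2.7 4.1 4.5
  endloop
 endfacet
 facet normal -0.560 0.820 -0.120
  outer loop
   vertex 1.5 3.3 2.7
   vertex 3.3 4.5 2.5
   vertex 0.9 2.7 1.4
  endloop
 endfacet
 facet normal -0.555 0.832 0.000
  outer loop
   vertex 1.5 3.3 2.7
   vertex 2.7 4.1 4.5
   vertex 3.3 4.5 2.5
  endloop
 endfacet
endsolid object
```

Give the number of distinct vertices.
6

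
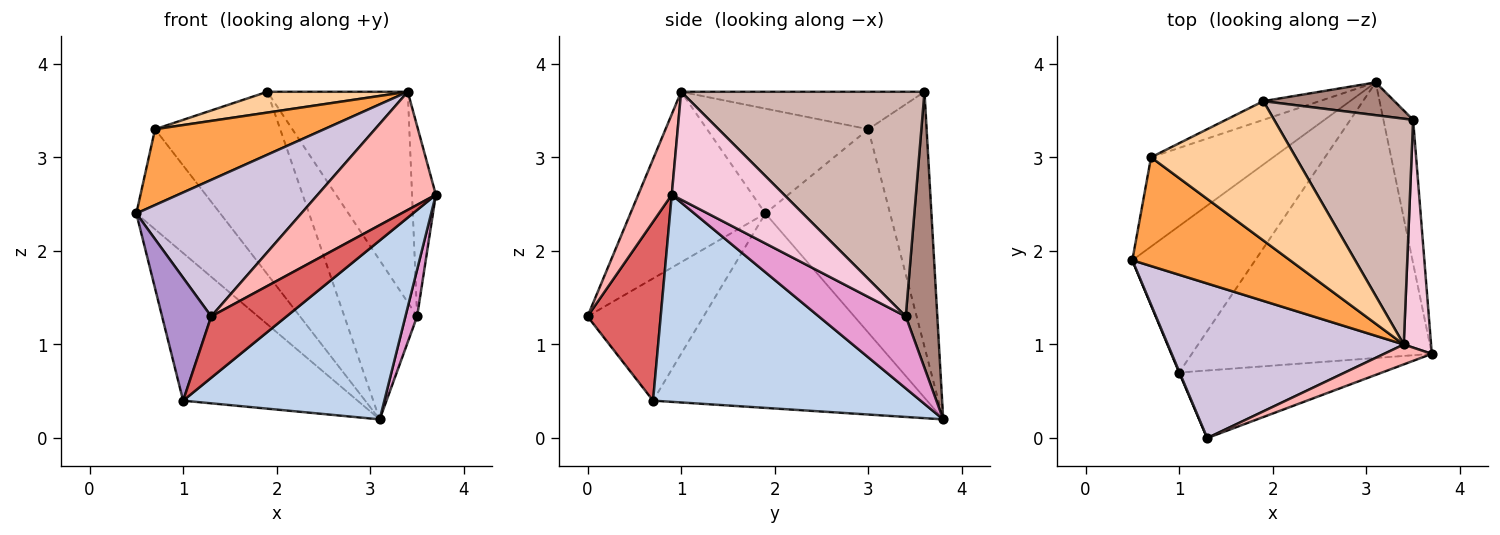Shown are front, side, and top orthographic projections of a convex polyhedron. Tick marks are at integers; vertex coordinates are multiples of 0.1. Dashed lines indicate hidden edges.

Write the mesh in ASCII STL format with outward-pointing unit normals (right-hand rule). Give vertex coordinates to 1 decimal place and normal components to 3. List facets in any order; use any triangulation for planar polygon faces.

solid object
 facet normal -0.744 0.474 -0.470
  outer loop
   vertex 1.0 0.7 0.4
   vertex 0.5 1.9 2.4
   vertex 3.1 3.8 0.2
  endloop
 endfacet
 facet normal 0.586 -0.441 -0.679
  outer loop
   vertex 1.0 0.7 0.4
   vertex 3.1 3.8 0.2
   vertex 3.7 0.9 2.6
  endloop
 endfacet
 facet normal -0.479 -0.502 0.720
  outer loop
   vertex 0.7 3.0 3.3
   vertex 0.5 1.9 2.4
   vertex 3.4 1.0 3.7
  endloop
 endfacet
 facet normal -0.248 -0.143 0.958
  outer loop
   vertex 0.7 3.0 3.3
   vertex 3.4 1.0 3.7
   vertex 1.9 3.6 3.7
  endloop
 endfacet
 facet normal -0.743 0.500 -0.446
  outer loop
   vertex 0.7 3.0 3.3
   vertex 3.1 3.8 0.2
   vertex 0.5 1.9 2.4
  endloop
 endfacet
 facet normal -0.420 0.903 -0.093
  outer loop
   vertex 0.7 3.0 3.3
   vertex 1.9 3.6 3.7
   vertex 3.1 3.8 0.2
  endloop
 endfacet
 facet normal 0.547 -0.563 -0.620
  outer loop
   vertex 1.3 0.0 1.3
   vertex 1.0 0.7 0.4
   vertex 3.7 0.9 2.6
  endloop
 endfacet
 facet normal 0.270 -0.950 0.160
  outer loop
   vertex 1.3 0.0 1.3
   vertex 3.7 0.9 2.6
   vertex 3.4 1.0 3.7
  endloop
 endfacet
 facet normal -0.921 -0.390 0.004
  outer loop
   vertex 1.3 0.0 1.3
   vertex 0.5 1.9 2.4
   vertex 1.0 0.7 0.4
  endloop
 endfacet
 facet normal -0.476 -0.582 0.659
  outer loop
   vertex 1.3 0.0 1.3
   vertex 3.4 1.0 3.7
   vertex 0.5 1.9 2.4
  endloop
 endfacet
 facet normal 0.391 0.901 0.186
  outer loop
   vertex 3.5 3.4 1.3
   vertex 3.1 3.8 0.2
   vertex 1.9 3.6 3.7
  endloop
 endfacet
 facet normal 0.763 0.440 0.472
  outer loop
   vertex 3.5 3.4 1.3
   vertex 1.9 3.6 3.7
   vertex 3.4 1.0 3.7
  endloop
 endfacet
 facet normal 0.917 -0.123 -0.378
  outer loop
   vertex 3.5 3.4 1.3
   vertex 3.7 0.9 2.6
   vertex 3.1 3.8 0.2
  endloop
 endfacet
 facet normal 0.950 0.201 0.241
  outer loop
   vertex 3.5 3.4 1.3
   vertex 3.4 1.0 3.7
   vertex 3.7 0.9 2.6
  endloop
 endfacet
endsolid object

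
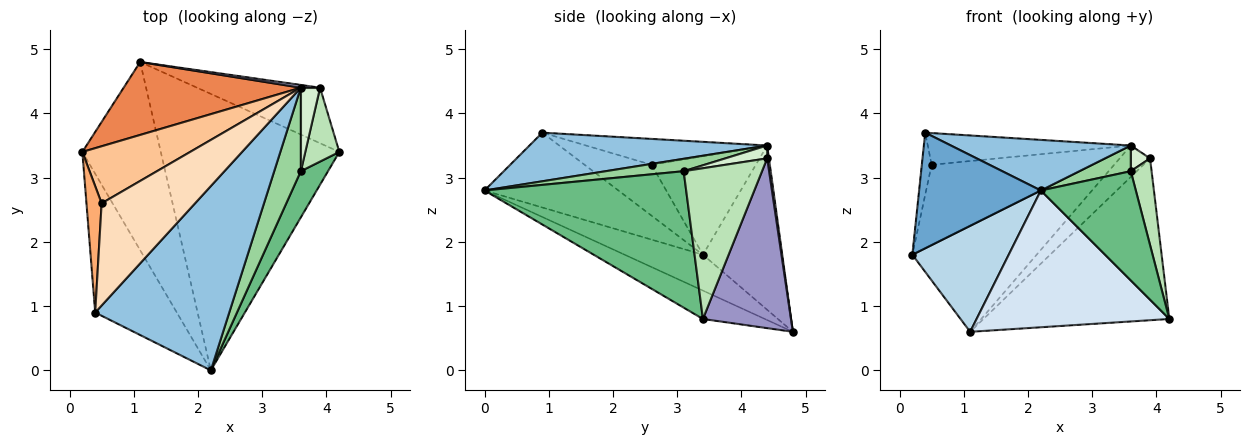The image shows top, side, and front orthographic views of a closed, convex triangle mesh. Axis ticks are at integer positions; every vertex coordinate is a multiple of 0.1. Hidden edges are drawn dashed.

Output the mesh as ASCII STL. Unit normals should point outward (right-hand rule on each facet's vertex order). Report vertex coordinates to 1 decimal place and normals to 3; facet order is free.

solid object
 facet normal -0.576 -0.523 -0.628
  outer loop
   vertex 0.4 0.9 3.7
   vertex 0.2 3.4 1.8
   vertex 2.2 0.0 2.8
  endloop
 endfacet
 facet normal 0.330 -0.250 0.910
  outer loop
   vertex 3.6 4.4 3.5
   vertex 0.4 0.9 3.7
   vertex 2.2 0.0 2.8
  endloop
 endfacet
 facet normal -0.370 -0.456 -0.809
  outer loop
   vertex 1.1 4.8 0.6
   vertex 2.2 0.0 2.8
   vertex 0.2 3.4 1.8
  endloop
 endfacet
 facet normal -0.141 -0.439 -0.887
  outer loop
   vertex 1.1 4.8 0.6
   vertex 4.2 3.4 0.8
   vertex 2.2 0.0 2.8
  endloop
 endfacet
 facet normal -0.465 0.729 0.502
  outer loop
   vertex 1.1 4.8 0.6
   vertex 0.2 3.4 1.8
   vertex 3.6 4.4 3.5
  endloop
 endfacet
 facet normal -0.949 0.139 0.283
  outer loop
   vertex 0.5 2.6 3.2
   vertex 0.2 3.4 1.8
   vertex 0.4 0.9 3.7
  endloop
 endfacet
 facet normal -0.468 0.720 0.512
  outer loop
   vertex 0.5 2.6 3.2
   vertex 3.6 4.4 3.5
   vertex 0.2 3.4 1.8
  endloop
 endfacet
 facet normal -0.256 0.287 0.923
  outer loop
   vertex 0.5 2.6 3.2
   vertex 0.4 0.9 3.7
   vertex 3.6 4.4 3.5
  endloop
 endfacet
 facet normal 0.890 -0.419 0.178
  outer loop
   vertex 3.6 3.1 3.1
   vertex 2.2 0.0 2.8
   vertex 4.2 3.4 0.8
  endloop
 endfacet
 facet normal 0.408 -0.269 0.873
  outer loop
   vertex 3.6 3.1 3.1
   vertex 3.6 4.4 3.5
   vertex 2.2 0.0 2.8
  endloop
 endfacet
 facet normal 0.944 -0.251 0.214
  outer loop
   vertex 3.9 4.4 3.3
   vertex 3.6 3.1 3.1
   vertex 4.2 3.4 0.8
  endloop
 endfacet
 facet normal 0.537 -0.248 0.806
  outer loop
   vertex 3.9 4.4 3.3
   vertex 3.6 4.4 3.5
   vertex 3.6 3.1 3.1
  endloop
 endfacet
 facet normal 0.409 0.863 -0.296
  outer loop
   vertex 3.9 4.4 3.3
   vertex 4.2 3.4 0.8
   vertex 1.1 4.8 0.6
  endloop
 endfacet
 facet normal 0.058 0.995 0.087
  outer loop
   vertex 3.9 4.4 3.3
   vertex 1.1 4.8 0.6
   vertex 3.6 4.4 3.5
  endloop
 endfacet
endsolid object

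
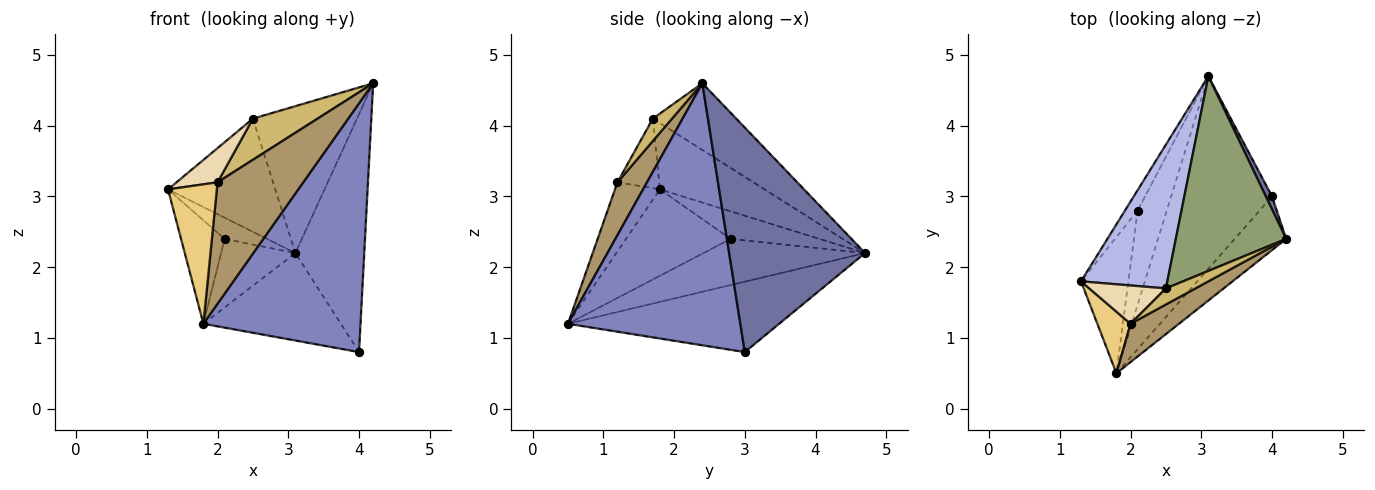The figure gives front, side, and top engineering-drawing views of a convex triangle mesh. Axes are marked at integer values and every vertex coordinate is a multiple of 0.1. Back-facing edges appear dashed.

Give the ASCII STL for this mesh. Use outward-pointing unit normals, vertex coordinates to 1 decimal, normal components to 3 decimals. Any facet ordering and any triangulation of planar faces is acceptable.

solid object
 facet normal 0.892 0.452 0.024
  outer loop
   vertex 4.0 3.0 0.8
   vertex 3.1 4.7 2.2
   vertex 4.2 2.4 4.6
  endloop
 endfacet
 facet normal 0.731 -0.667 -0.144
  outer loop
   vertex 1.8 0.5 1.2
   vertex 4.0 3.0 0.8
   vertex 4.2 2.4 4.6
  endloop
 endfacet
 facet normal -0.536 0.349 -0.769
  outer loop
   vertex 1.8 0.5 1.2
   vertex 3.1 4.7 2.2
   vertex 4.0 3.0 0.8
  endloop
 endfacet
 facet normal -0.517 0.529 0.673
  outer loop
   vertex 2.5 1.7 4.1
   vertex 3.1 4.7 2.2
   vertex 1.3 1.8 3.1
  endloop
 endfacet
 facet normal -0.435 0.542 0.719
  outer loop
   vertex 2.5 1.7 4.1
   vertex 4.2 2.4 4.6
   vertex 3.1 4.7 2.2
  endloop
 endfacet
 facet normal -0.833 0.398 -0.383
  outer loop
   vertex 2.1 2.8 2.4
   vertex 1.3 1.8 3.1
   vertex 3.1 4.7 2.2
  endloop
 endfacet
 facet normal -0.824 0.343 -0.451
  outer loop
   vertex 2.1 2.8 2.4
   vertex 1.8 0.5 1.2
   vertex 1.3 1.8 3.1
  endloop
 endfacet
 facet normal -0.788 0.362 -0.498
  outer loop
   vertex 2.1 2.8 2.4
   vertex 3.1 4.7 2.2
   vertex 1.8 0.5 1.2
  endloop
 endfacet
 facet normal 0.312 -0.906 0.286
  outer loop
   vertex 2.0 1.2 3.2
   vertex 1.8 0.5 1.2
   vertex 4.2 2.4 4.6
  endloop
 endfacet
 facet normal 0.267 -0.898 0.351
  outer loop
   vertex 2.0 1.2 3.2
   vertex 4.2 2.4 4.6
   vertex 2.5 1.7 4.1
  endloop
 endfacet
 facet normal -0.644 -0.700 0.309
  outer loop
   vertex 2.0 1.2 3.2
   vertex 1.3 1.8 3.1
   vertex 1.8 0.5 1.2
  endloop
 endfacet
 facet normal -0.561 -0.551 0.618
  outer loop
   vertex 2.0 1.2 3.2
   vertex 2.5 1.7 4.1
   vertex 1.3 1.8 3.1
  endloop
 endfacet
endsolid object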